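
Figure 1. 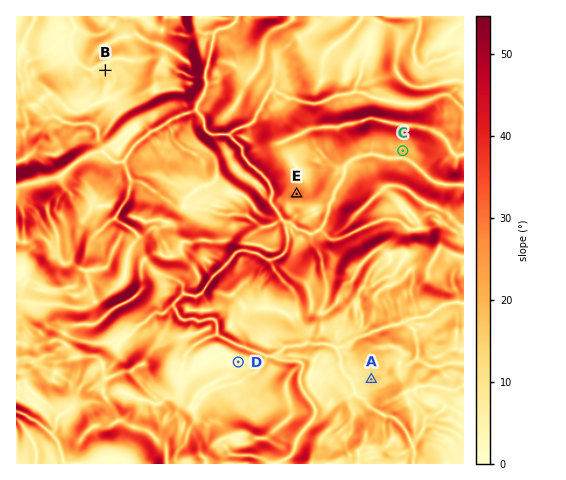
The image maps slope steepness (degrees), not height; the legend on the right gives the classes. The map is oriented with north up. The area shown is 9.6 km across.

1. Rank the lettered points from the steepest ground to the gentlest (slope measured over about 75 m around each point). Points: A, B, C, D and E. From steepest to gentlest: E C A B D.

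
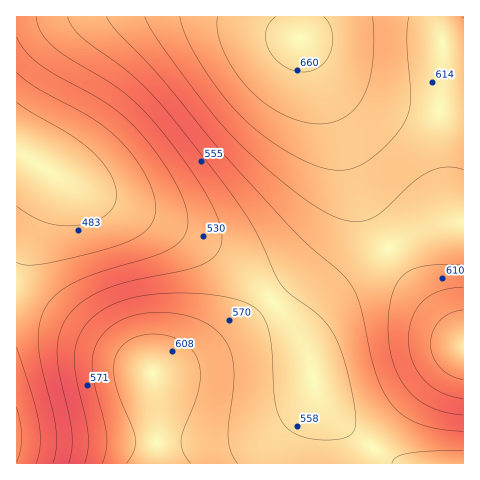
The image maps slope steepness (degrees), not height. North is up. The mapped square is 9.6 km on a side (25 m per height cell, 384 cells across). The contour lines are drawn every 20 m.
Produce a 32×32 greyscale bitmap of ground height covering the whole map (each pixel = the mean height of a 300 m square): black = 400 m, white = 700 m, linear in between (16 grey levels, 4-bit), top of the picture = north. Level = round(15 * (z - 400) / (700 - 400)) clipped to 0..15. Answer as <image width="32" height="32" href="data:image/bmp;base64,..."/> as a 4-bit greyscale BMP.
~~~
<image width="32" height="32" href="data:image/bmp;base64,Qk12AgAAAAAAAHYAAAAoAAAAIAAAACAAAAABAAQAAAAAAAACAAATCwAAEwsAABAAAAAAAAAAAAAAABEREQAiIiIAMzMzAERERABVVVUAZmZmAHd3dwCIiIgAmZmZAKqqqgC7u7sAzMzMAN3d3QDu7u4A////AEVniJqqqqqZmYiIiIiIiIhFZ3iaqqqqmZiIiIiIiIiIRWd4mqqqqpmYiIiIiImZmUVniJqqqqqZmIiIiIiZmqpFZ4maq7qqmZiIiIiImaq7VWeJqru6qpmYiIiIiZqrvFZniaq7u6qZmIiIiImqu8xWd4mqu7qqmZiIiIiJqrzNVneJmqqqqpmYiIiImau8zVZ3iJmqqqmZiIiIiJmrvM1WZ3iJmZmZmIiIiIiZq7zMVmd3iIiYiIiIiIiJmaq7zFVmZ3eIiIiIiIiImZmqq7tVVmZnd3d3eIiIiZmaqqqqVVVVZmZnd3eIiJmZmqqqqlVVVVVWZmd3iImZmaqqqplERERFVVZnd4iJmaqqqqmZRERERFVWZ3iImZqqqqqpmURERERFVmd4iZqqqqqqqZlEM0RERVZniJmqqru6qqqpMzNERFVmd4maqru7u6qqqjMzRERVZ3iJqqu7u7u7qqozNERFVmeImqq7u7u7u7qqNEREVWZ4iaq7vMzMy7u7u0REVVZneJmru8zMzMy7u7tEVVVmd4maq7zMzMzMu7u7RVVmZ3iZqrvMzd3czLu7u1VmZ3eImqu8zN3d3czLu7tWZ3eIiaq7zM3d3d3My7u7ZneIiZmqu8zd3d3dzMu7q2d4iJmaq7zM3d3d3czLu6tneImZqqu8zN3d3d3My7u7"/>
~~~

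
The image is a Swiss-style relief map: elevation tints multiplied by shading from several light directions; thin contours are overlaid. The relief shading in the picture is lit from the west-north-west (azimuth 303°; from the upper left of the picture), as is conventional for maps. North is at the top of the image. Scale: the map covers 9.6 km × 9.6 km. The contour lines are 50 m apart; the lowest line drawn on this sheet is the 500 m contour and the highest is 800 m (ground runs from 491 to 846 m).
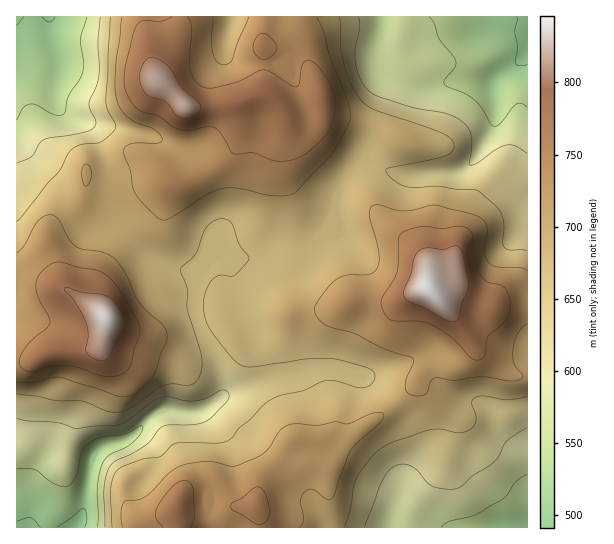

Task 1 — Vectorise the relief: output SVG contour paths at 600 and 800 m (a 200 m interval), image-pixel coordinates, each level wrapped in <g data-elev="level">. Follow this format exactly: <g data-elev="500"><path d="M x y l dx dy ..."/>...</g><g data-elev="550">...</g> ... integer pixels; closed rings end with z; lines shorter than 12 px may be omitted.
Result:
<g data-elev="600"><path d="M365 527l16-44 6-10 6-6 8-3 8 1 8 5 10 12 5 4 13 3 12 0 5-3 12-11 19-12 5-6 9-16 20-13"/><path d="M17 418l10 3 31 2 17 5 40-3 11-3 25-20 10-4 8-1 16 4 9 0 12-3 15-8 4 0 3 3 1 4-2 4-20 20-12 3-25 1-7 1-5 4-12 15-35 19-4 9-3 14 1 40"/><path d="M527 154l-12-8-9-1-11 5-18 13-7 2 1-30-3-8-7-6-14-7-38-8-30-9-9-5-9-12-5-17-1-14 5-22-1-10"/><path d="M100 17l-2 25 1 33-2 10-8 18 1 6 6 12-1 5-4 4-6 2-40 7-6 4-8 14-14 6"/></g><g data-elev="800"><path d="M99 361l6 0 4-3 14-28 1-8-2-9-7-11-8-6-26-4-15-5-2 3 11 13 12 22 1 10-2 16 5 6z"/><path d="M448 321l6 1 4-2 4-17 6-14 0-10-6-26-3-6-2-1-14 3-20-1-5 4-3 5-4 17-7 16 0 7 5 5 14 5z"/><path d="M181 118l8 0 8-4 4-5-1-6-18-15-10-18-6-6-11-6-8 1-4 4-3 10 0 8 2 8 8 8 16 5 9 12z"/></g>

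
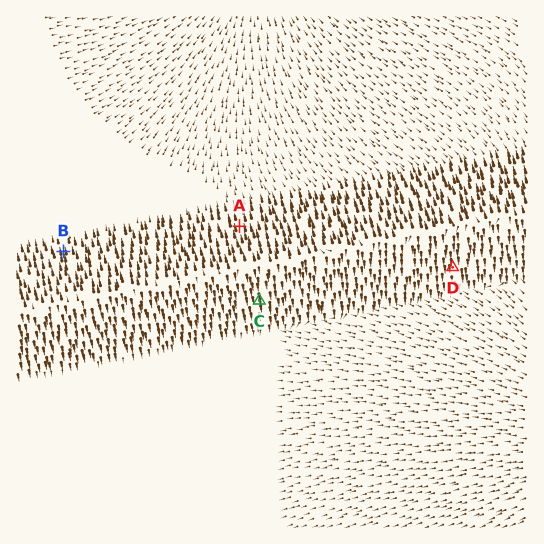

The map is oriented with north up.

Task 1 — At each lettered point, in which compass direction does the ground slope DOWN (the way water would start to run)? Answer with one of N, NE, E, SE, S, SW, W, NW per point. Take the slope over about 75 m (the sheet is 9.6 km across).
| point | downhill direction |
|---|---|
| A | N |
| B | N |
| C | S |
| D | S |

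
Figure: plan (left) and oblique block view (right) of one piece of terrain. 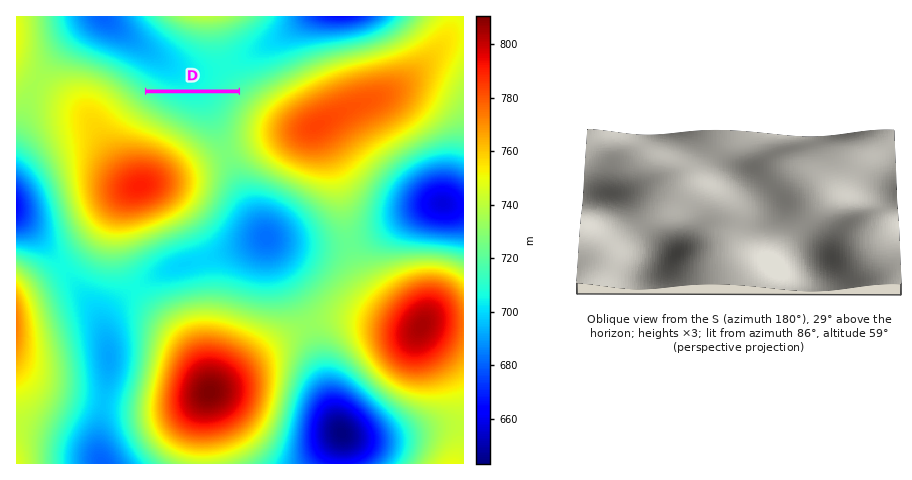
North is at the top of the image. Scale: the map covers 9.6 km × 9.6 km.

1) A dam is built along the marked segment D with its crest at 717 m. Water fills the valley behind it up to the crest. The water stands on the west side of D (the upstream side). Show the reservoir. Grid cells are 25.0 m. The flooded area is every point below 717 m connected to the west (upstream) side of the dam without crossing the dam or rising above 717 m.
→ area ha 65.3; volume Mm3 2.88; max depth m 10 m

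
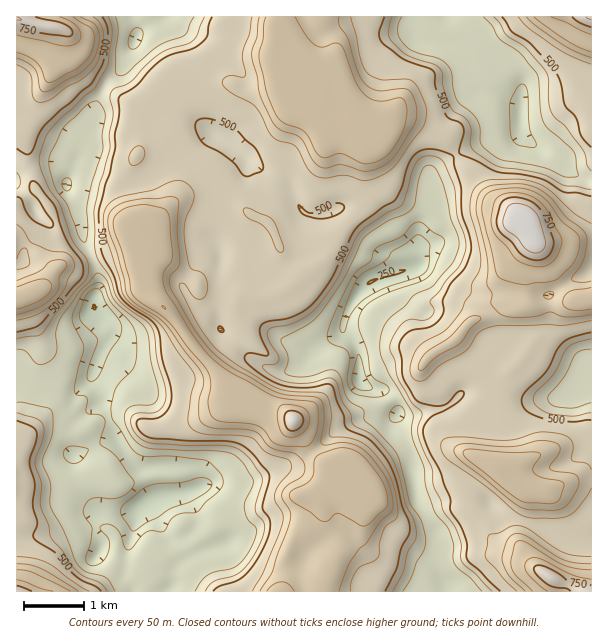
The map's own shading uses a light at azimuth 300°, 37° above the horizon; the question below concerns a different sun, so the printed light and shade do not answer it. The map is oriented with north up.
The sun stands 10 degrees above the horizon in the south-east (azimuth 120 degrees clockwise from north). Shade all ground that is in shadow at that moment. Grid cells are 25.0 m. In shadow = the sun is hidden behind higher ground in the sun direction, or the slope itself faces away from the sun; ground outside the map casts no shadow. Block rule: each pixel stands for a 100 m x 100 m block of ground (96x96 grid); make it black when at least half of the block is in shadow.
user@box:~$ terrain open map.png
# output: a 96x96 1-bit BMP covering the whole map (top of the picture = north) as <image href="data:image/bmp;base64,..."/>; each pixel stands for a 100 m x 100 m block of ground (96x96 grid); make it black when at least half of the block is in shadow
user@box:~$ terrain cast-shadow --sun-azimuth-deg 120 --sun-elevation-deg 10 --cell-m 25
<image width="96" height="96" href="data:image/bmp;base64,Qk2+BAAAAAAAAD4AAAAoAAAAYAAAAGAAAAABAAEAAAAAAIAEAAATCwAAEwsAAAIAAAAAAAAA////AAAAAAAAAAADweAAAAAAAAYAAAAH//AAAAAAAA8AAAAP//AAAAAMYAQAAAAf//AAAAAA5gHADgAf//AAAAAB/g+ADwAD//AAAADz/h8ABxAD//gAAAH38AAABzgH//gAAAH38AAAADgP//gAAAP/8AAAADwD//wAAAf/8AAAAD4A//wAAAf/8AAAAB/A//4AAAfDgAAAAB/g//4AAAeAAAAAAA/x//wAAAeAAAAAAAf///gAAA+AAAAAAAf///wAAB+AAAAAAAA///wAAD4AAAAAAAAf//8AAD4AAAAAAAAH///AAD4AAAAAAAAD///AAD4AAAAAAAAA///AAH4AAAAAAAAAf//AAHwAAAAAAAAAfwfgAHwAAAAAAAAAeAA8AHjj+AAAAAAAAAA/APv//gAAADAAAMAeAP///wAAAHgAAMAIAf///gAAAPgAABgAA/gAAAAAAPkEADwAB/gAAD4AAf/PAHwAB/gAAP8AB//fAHwAB/AAAP8AB///AP8AB8AgAHwAD///gH/AH+AAAAAAD9//gD/gf8AAAAAAAD//gD/wf8AAAAAAAD//gH/wb4AAAAAAAH//AH/wf8AAAAAAAH+eAAfAf+AAAAAAAP+cAAAA//AAAAAAAf+cAAAA//AAAAAAA/+4AAAA//wAAAAAA//wAAAB//8AAAAAA//wAAAD//+AAAAAA//gAAAD///AAAAAB//AAAAH///gAAAAB/+AAAAH///wAAAAD/wAAAAD///wAAAAD+AAAAAD///gAAAAD+AAAAAB//8AAGAAD/AAAAAB//8AAPCAD/AAAAAA//+AAH/gD/AAAAAAf//OAA/4D+AAAAAAf///AAP4D+AAAAAAH///AAD8H+AAAAAAB///AABuH+AAAAAAA///AAAGP8AAAAAAA///AAAAP8AAAAAAAf//MAAAf4AAAAAAAP//IAAAf4AAAAAAAH//AAAAf4AAAAAAAD//gAAA/4AAAAAAAD//gAAA/4AAAAAAAD//wAAY/+AAAAAAAD//wAAZ//gAAAAAAD//4AAB//+AAAAAAD//8ACD//+AAAAAAD//+AjD//+AAAAAAD//+BnH/wAAAAAAAD///BHH/wAAAAAAAH///gAH/4AAAAAAAH///AAD/4AAAAAAAD//4AYAf4AAAADAAD+AAA4AP4AAAAHAAAwAAA4AP4AAAAPAAAAAAAQAP4AAAAOAAAAAAAQAP4AAAAAAAAAAAAwAH8AAAAAAAAAABAwAH8AAAGAAAAAADAAAH8AAAOAAAAAADoAAH8AAAeAAAAAAH4AAD8AAAeAAAAAAD8AAB8AAAcAABwAAD8AwB/AAA8AADwAAD8B4A/gAA8AADwAAD8B4A/wAB8AAAAAAD8D4Af4AD8AAAAAAB4DwAP8AD4AAAAAAAwAAAP+AD4AAAAAAAAAAAH/wH4AAAAAAAAAAAH/+H4AAAAAAAAAAAH//H8AAAAAAAAAAAD//P8AAAAAAAAAAAB//P8AAAAAAwAAAAAD/n8AAAAABwAAOAAD/n8AAAAADgAA="/>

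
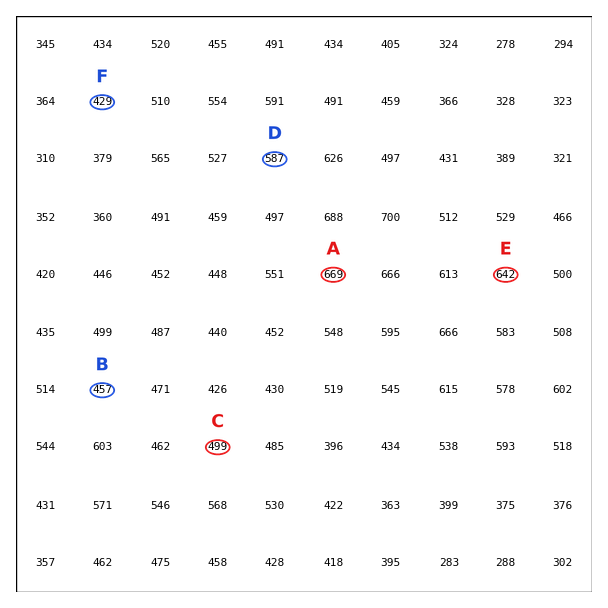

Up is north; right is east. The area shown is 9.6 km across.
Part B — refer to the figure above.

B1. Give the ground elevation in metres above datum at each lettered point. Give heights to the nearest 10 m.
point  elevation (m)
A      670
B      460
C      500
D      590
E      640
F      430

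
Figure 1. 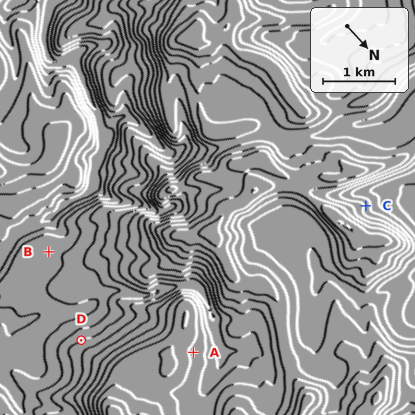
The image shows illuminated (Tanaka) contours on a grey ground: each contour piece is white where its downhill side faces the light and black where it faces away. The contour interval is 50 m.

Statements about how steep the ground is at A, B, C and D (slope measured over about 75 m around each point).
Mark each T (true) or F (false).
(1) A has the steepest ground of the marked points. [F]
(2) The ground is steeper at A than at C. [F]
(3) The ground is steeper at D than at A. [T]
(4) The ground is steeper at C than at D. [T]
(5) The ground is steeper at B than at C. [F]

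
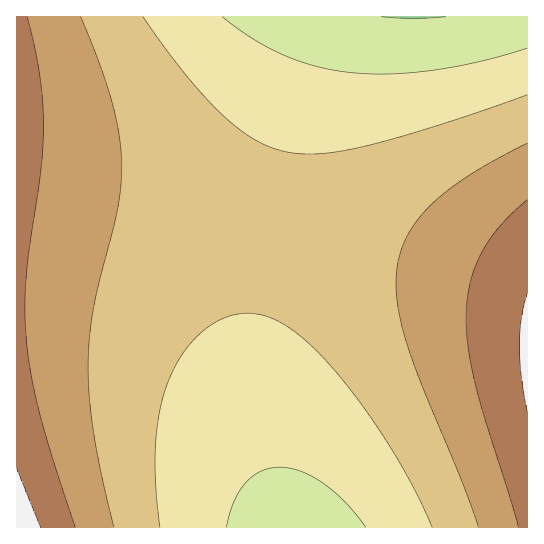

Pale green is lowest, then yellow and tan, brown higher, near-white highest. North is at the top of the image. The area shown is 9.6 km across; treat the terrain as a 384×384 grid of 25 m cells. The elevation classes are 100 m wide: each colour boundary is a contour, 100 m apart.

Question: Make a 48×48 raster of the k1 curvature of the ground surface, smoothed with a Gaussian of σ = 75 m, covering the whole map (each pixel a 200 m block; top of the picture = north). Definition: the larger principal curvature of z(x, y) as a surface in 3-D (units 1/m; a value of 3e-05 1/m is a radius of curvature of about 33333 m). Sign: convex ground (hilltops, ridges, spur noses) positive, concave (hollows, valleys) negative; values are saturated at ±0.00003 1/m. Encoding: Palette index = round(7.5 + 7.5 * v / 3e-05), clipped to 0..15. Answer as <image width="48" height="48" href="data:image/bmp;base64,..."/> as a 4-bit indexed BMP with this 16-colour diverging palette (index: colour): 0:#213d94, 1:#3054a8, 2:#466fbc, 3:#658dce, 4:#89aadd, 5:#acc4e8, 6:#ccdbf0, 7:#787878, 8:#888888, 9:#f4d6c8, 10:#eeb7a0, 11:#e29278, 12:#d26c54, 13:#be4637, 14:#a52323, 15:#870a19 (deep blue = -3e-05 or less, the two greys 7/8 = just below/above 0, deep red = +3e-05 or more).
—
<image width="48" height="48" href="data:image/bmp;base64,Qk32BAAAAAAAAHYAAAAoAAAAMAAAADAAAAABAAQAAAAAAIAEAAATCwAAEwsAABAAAAAAAAAAlD0hAKhUMAC8b0YAzo1lAN2qiQDoxKwA8NvMAHh4eACIiIgAyNb0AKC37gB4kuIAVGzSADdGvgAjI6UAGQqHAJmZmZmIiId3d3ZmZmVVVVVVVVVVVVZmZ5mZmZiIiIh3d3ZmZmZmVVVVVVVmZmZnd5mZmZiIiIh3d3dmZmZmZmZmZmZmZnd3eJmZmYiIiIh3d3d3ZmZmZmZmZmZ3d3eIiJmZmIiIiIh3d3d3d2ZmZmZ3d3d3eIiImYiIiIiIiIh3d3d3d3d3d3d3d3iIiImZmYiIiIiIiIh3d3d3d3d3d3d3iIiImZmaqoiIiIiIiIh3d3d3d3d3d4iIiImZmaqqq4iIiIiIiIh3d3d3d3d4iIiIiZmZqqq7u4iIiIiIiIh3d3d3eIiIiIiZmZqqqru7zIiIiIiIiIh3d4iIiIiIiJmZmqqru7vMzHd3d4iIiIiIiIiIiIiImZmaqqu7vMzM3Xd3d3d3d3iIiIiIiIiZmZqqq7u8zM3d3Xd3d3d3d3iIiIiIiJmZmqqqu7vMzd3d7nd3d3d3d3iIiIiImZmZqqq7u8zM3d3u7nd3d3d3d3iIiIiJmZmqqru7zMzd3e7u/2d3d3d3d4iIiIiZmZqqq7u8zN3d7u7//2Z3d3d3d4iIiJmZmqqru7zMzd3u7u///2Znd3d3eIiIiZmZqqq7u8zN3d7u7////2Zmd3d3eIiImZmaqru7zMzd3u7v/////2Zmd3d3iIiJmZqqq7u8zN3d7u7//////2Zmd3d3iIiZmaqqu7vMzd3e7u///////2Zmd3d4iImZmqqru8zM3d7u7////////2Znd3eIiJmZqqu7vMzN3e7u/////////2Znd3iIiZmaqru7zM3d3u7v/////////2Z3d4iImZmqq7u8zN3d7u7//////////2d3eIiJmaqqu7zMzd3e7u///////////3d3iImZmqqru8zM3d3u7v///////////3eIiJmZqqu7vMzN3d7u7////////////3iIiZmqqru7zMzd3e7u/////////////4iJmZqqq7vMzN3d3u7u/////////////4iZmqqru7zMzd3d7u7v/////////////5mZqqq7u8zM3d3e7u7v/////////////5mqqru7zMzN3d3u7u7/////////////7qqqq7u8zMzd3d7u7u7//////////+7u7qqru7vMzM3d3e7u7u7v///////u7u7t3au7u8zMzd3d3e7u7u7u7u7u7u7u7t3d3Lu7vMzM3d3d3u7u7u7u7u7u7u7t3d3czLu8zMzN3d3d3u7u7u7u7u7u7d3d3czMu7zMzMzd3d3d3e7u7u7u7u3d3d3czMu7uszMzM3d3d3d3d3e7d3d3d3d3MzMy7u6qszMzN3d3d3d3d3d3d3d3d3MzMy7u6qqmczMzd3d3d3d3d3d3d3dzMzMy7u6qqmZiMzM3d3d3d3d3d3d3czMzMu7u6qqmZmIh8zM3d3d3d3d3d3MzMzMu7u6qqqZmIiHd8zM3d3d3d3czMzMzMu7u6qqqZmYiHd2ZszMzN3MzMzMzMzMu7u7qqqZmYiId3ZmVczMzMzMzMzMzLu7u7qqqZmYiId3ZmZVVA=="/>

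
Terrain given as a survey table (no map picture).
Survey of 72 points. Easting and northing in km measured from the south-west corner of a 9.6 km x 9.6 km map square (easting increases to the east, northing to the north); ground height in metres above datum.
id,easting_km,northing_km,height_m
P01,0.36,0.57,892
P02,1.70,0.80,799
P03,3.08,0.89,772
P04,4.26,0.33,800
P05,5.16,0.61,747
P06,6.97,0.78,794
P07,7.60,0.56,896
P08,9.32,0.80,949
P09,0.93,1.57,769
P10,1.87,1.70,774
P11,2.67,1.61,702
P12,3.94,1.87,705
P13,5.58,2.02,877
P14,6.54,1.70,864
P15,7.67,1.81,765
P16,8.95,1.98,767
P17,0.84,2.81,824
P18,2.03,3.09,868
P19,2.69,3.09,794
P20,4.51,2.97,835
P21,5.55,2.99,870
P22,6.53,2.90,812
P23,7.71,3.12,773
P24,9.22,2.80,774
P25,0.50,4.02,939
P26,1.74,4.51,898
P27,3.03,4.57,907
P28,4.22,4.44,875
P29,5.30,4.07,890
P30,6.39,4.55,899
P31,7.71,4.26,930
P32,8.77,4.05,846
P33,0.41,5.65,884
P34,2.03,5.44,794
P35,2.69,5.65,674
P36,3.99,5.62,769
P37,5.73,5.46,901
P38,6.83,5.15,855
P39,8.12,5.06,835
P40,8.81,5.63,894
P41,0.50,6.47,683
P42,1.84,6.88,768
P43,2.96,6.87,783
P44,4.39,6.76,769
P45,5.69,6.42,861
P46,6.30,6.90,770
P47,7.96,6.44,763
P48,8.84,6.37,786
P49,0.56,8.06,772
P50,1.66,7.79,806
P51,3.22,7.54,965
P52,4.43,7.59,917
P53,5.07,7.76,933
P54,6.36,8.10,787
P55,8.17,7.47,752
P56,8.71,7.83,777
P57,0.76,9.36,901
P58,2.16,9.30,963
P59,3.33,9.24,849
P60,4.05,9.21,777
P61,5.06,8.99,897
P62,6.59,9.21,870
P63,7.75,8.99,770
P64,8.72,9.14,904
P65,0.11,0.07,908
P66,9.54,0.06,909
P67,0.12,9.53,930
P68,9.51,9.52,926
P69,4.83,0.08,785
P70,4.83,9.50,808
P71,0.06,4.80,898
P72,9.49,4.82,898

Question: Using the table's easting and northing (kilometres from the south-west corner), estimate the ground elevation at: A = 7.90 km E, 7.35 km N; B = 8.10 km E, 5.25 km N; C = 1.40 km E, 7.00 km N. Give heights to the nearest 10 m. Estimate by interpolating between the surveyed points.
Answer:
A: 760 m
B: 820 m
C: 760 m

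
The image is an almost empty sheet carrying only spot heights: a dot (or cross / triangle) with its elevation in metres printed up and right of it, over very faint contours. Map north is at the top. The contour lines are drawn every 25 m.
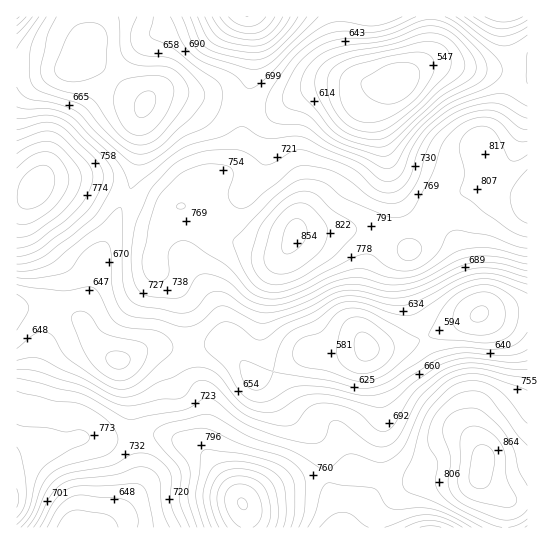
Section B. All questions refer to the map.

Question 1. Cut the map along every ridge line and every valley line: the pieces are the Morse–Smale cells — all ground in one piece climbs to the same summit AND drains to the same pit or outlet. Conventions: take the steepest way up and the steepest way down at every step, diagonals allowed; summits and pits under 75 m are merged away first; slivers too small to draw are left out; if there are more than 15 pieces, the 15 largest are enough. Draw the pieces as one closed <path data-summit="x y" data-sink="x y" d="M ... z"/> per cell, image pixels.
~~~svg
<path data-summit="294 234" data-sink="367 347" d="M486 187l-17 2-24 11-12 11-23 40-19-12-18-8-34-2-44 3-3 9-9 10-10 1-54-16-10-7-24-22-7 0-9 6-8 2-18-6-17-9-10 17-4 13-16 32-5 31-8 21 0 8 9 17 17 17 8 4 9-1 24-12 36 2 27-5 12 0 8 6 18 25 6 4 49-26 43-1 17-5 16 1 25-4 78-32 42-3 1-112-23-4z"/><path data-summit="294 234" data-sink="398 82" d="M447 64l-14 0-10 3-32 17-73 4-13 4-32 17-30 0-2 36-5 16-13 14-22 10-20 21 4 1 24 22 10 7 54 16 10-1 9-10 3-9 44-3 34 2 18 8 19 12 23-40 12-11 10-5 14-6 17-2 19 6 22 3 1-122-54-5z"/><path data-summit="482 463" data-sink="367 347" d="M527 309l-42 3-78 32-25 4-16-1-17 5-43 1-50 26 11 4 12 12 12 19 25 21 8 18 3 23 23-5 15 0 52 9 53 0 7-3 4-5 0 6 10 10 16 11 20 1z"/><path data-summit="242 503" data-sink="367 347" d="M225 344l-12 0-27 5-36-2-31 14 12 37 2 39 28-2 16 4 21 9 9 7 35 48 4 0 16-10 24-9 40-8-2-23-8-18-25-21-12-19-12-12-15-6-19-27z"/><path data-summit="37 186" data-sink="146 103" d="M86 55l-3 0-18 14-49 6 1 122 12-2 12-12 8-3 40 3 34 16 3 0 3-6 10-38 1-38 5-14-14-8z"/><path data-summit="17 499" data-sink="367 347" d="M45 308l-29 1 0 148 66-20 51 0-2-39-11-36-11-6-17-17-11-19-15-7z"/><path data-summit="247 17" data-sink="398 82" d="M430 16l-180 0 3 22-1 36-9 35 6 2 24-2 32-17 13-4 63-3 16-2 14-11 17-18 3-9z"/><path data-summit="247 17" data-sink="146 103" d="M249 16l-166 0 0 7 6 16 0 10-4 5 46 41 14 8 5-6 9-4 20 0 19 4 25 11 19 1 10-35 1-36-2-20z"/><path data-summit="37 186" data-sink="367 347" d="M67 180l-24 1-14 14-13 3 0 109 35 2 19 6 12 6 11-39 3-20 29-63-28-14z"/><path data-summit="294 234" data-sink="146 103" d="M179 93l-20 0-12 8-8 24 0 30-3 15-11 29 18 10 18 6 8-2 14-8 18-20 22-10 13-14 5-16 1-36-19-1-25-11z"/><path data-summit="17 499" data-sink="81 527" d="M133 437l-51 0-64 19-2 2 0 69 89 1 15-14 17-27 2-21z"/><path data-summit="482 463" data-sink="430 527" d="M365 471l-15 0-23 6 5 20 7 14 0 17 166-1 2-24-6-8-20-17 0-3-11 5-53 0z"/><path data-summit="242 503" data-sink="81 527" d="M161 435l-28 3 6 28-2 21-12 20-20 20 141 1 1-13-4-12-36-48-17-11z"/><path data-summit="505 17" data-sink="398 82" d="M527 16l-96 0 0 29-3 9-16 17 21-7 14 0 27 5 53 4z"/><path data-summit="242 503" data-sink="430 527" d="M326 476l-40 8-43 19 4 12 0 12 91 1 1-17z"/>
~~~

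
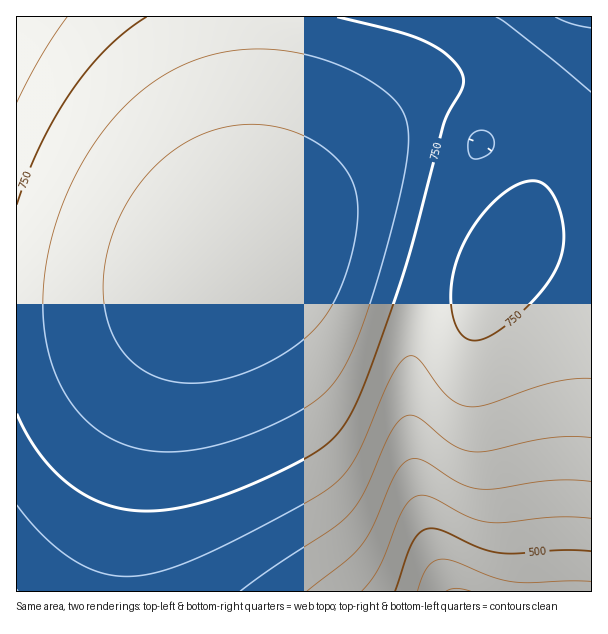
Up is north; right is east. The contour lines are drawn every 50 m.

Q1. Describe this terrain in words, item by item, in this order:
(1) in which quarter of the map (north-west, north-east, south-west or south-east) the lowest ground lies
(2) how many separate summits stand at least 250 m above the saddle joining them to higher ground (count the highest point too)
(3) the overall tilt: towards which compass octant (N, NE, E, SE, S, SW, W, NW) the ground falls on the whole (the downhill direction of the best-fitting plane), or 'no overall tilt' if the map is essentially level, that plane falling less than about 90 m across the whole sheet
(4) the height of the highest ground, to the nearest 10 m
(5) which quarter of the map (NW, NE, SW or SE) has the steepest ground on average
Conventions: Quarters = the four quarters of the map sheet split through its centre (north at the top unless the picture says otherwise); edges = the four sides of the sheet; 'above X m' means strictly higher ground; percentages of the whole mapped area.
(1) The lowest point lies in the south-east quarter of the map.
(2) There is 1 summit with 250 m or more of prominence.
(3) Overall the map slopes down towards the south-east.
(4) The highest ground is at about 890 m.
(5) The south-east quarter is the steepest part of the map.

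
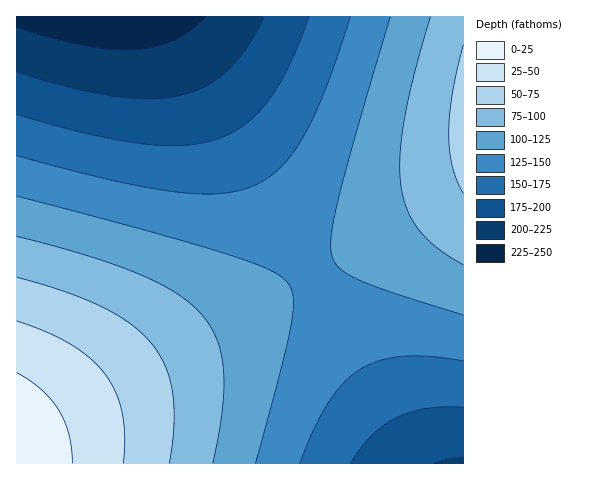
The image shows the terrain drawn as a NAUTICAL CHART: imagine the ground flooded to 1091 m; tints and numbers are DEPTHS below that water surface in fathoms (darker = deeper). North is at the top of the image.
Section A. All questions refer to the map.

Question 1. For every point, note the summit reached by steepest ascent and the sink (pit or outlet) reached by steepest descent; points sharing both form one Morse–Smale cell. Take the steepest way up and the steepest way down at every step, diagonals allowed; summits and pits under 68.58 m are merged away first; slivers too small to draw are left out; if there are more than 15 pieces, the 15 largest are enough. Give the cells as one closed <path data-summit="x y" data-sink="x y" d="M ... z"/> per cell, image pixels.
<path data-summit="17 463" data-sink="111 17" d="M168 16l-152 1 1 421 295-165z"/><path data-summit="463 126" data-sink="111 17" d="M463 16l-294 1 144 257 151-85z"/><path data-summit="17 463" data-sink="463 463" d="M312 274l-293 162-3 3 0 24 401 1z"/><path data-summit="463 126" data-sink="463 463" d="M463 190l-151 84 106 190 46-1z"/>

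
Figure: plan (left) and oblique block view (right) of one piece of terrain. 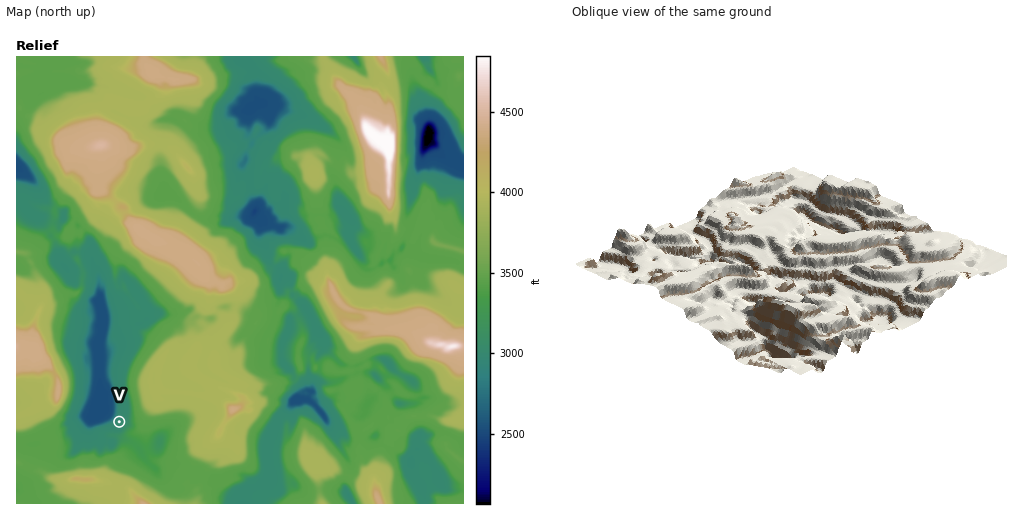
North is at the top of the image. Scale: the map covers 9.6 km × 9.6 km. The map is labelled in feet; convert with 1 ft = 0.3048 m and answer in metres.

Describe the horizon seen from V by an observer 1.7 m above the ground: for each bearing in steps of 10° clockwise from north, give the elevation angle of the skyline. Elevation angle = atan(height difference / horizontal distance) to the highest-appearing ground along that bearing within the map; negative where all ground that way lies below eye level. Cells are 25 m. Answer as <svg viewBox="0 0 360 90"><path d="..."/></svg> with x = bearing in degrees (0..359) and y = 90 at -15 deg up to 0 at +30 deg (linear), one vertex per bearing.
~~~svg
<svg viewBox="0 0 360 90"><path d="M0 51l10-4 10-8 10-11 10-6 10-4 10-2 10 4 10 1 10 0 10 2 10 2 10 0 10 0 10 1 10 4 10 6 10-1 10-2 10-1 10 0 10 0 10 4 10 7 10 6 10-1 10 0 10-5 10-6 10-9 10 1 10 7 10 10 10 3 10 6 10-4"/></svg>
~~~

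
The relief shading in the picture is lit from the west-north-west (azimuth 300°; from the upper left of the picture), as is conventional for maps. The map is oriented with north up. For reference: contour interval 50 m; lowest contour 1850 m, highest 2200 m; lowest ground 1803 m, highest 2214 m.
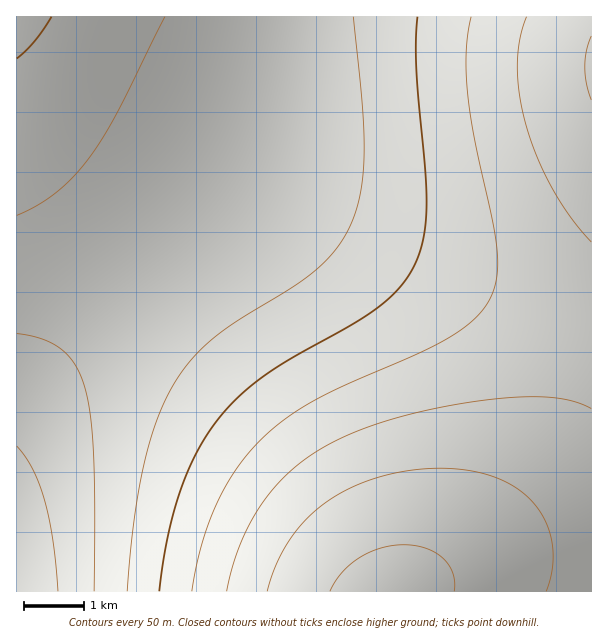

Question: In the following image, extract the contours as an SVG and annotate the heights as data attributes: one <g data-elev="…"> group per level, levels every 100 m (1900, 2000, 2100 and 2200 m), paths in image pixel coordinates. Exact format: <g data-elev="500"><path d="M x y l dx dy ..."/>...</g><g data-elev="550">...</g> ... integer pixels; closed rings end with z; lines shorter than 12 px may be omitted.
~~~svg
<g data-elev="1900"><path d="M17 334l25 5 20 11 13 15 9 21 6 28 4 39 0 138"/></g><g data-elev="2000"><path d="M17 58l18-17 16-24"/><path d="M417 17l-1 25 0 29 9 99 2 34-3 32-8 27-14 22-21 20-26 18-62 34-27 18-27 21-21 24-22 33-16 39-13 47-8 52"/></g><g data-elev="2100"><path d="M591 409l-19-8-23-4-28 0-36 3-44 7-40 10-36 11-30 13-21 12-19 14-16 15-15 18-12 19-11 23-8 24-6 25"/><path d="M527 17l-7 24-3 25 2 29 7 31 11 32 16 31 18 29 20 24"/></g><g data-elev="2200"><path d="M454 591l1-9-2-9-4-8-6-7-17-10-22-3-23 3-22 10-18 15-11 18"/></g>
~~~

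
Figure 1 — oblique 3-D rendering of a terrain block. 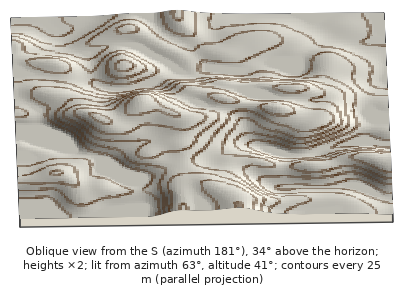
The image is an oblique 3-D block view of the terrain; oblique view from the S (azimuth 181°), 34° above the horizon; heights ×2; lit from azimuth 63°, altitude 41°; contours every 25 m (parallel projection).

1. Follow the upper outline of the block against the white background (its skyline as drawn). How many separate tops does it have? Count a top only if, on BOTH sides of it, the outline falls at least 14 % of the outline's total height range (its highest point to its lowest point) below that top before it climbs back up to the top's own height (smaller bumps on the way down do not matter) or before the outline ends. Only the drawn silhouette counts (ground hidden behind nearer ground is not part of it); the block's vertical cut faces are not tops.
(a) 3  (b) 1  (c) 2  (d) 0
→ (d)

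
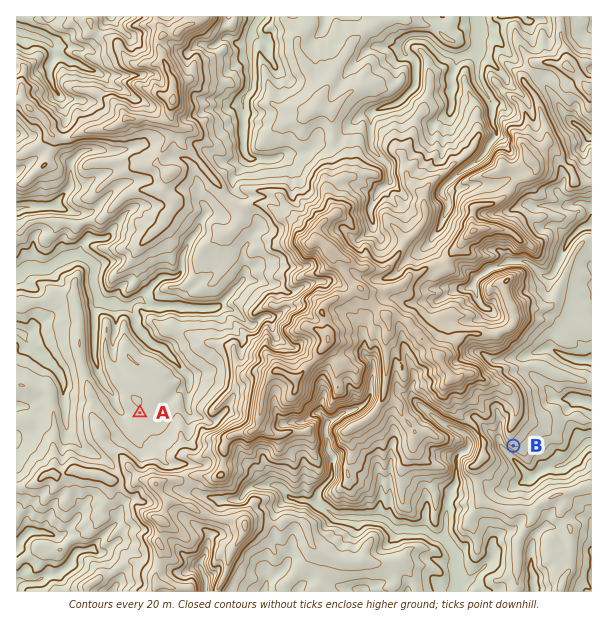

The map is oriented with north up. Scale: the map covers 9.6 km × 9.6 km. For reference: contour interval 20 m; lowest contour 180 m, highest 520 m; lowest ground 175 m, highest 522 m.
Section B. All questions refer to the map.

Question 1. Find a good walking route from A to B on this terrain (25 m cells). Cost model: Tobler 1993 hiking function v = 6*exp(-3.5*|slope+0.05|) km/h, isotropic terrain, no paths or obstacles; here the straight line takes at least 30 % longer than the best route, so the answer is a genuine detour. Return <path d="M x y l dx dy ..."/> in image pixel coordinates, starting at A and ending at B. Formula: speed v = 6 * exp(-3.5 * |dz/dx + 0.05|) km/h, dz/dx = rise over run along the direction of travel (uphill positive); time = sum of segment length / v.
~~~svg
<path d="M140 413l3 3 16 33 5 4 3 6 12 12 3 2 9 9 6 3 4 4 12 6 3 0 6 3 14 0 9-4 4-5 3-1 24 0 26 13 3 0 33 17 39 0 18 9 31 0 9 4 3 0 3-1 18-18 3-2 20-19 3-6 9-5 9-9 3-1 1-3 0-6-4-9 1-3 2-2 4 0 3-1"/>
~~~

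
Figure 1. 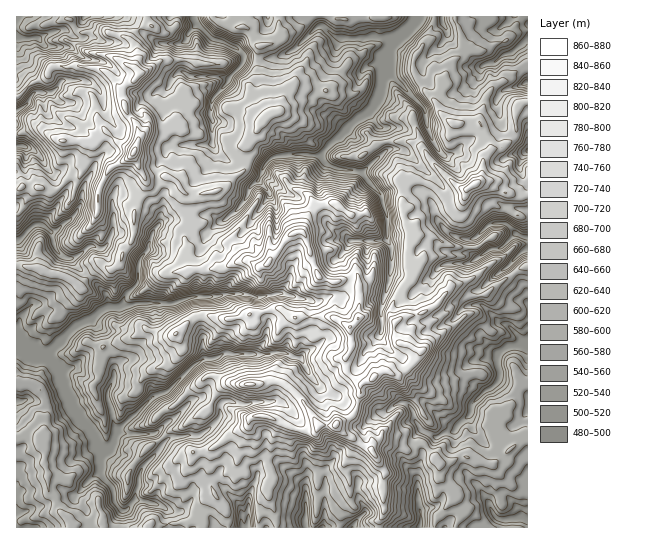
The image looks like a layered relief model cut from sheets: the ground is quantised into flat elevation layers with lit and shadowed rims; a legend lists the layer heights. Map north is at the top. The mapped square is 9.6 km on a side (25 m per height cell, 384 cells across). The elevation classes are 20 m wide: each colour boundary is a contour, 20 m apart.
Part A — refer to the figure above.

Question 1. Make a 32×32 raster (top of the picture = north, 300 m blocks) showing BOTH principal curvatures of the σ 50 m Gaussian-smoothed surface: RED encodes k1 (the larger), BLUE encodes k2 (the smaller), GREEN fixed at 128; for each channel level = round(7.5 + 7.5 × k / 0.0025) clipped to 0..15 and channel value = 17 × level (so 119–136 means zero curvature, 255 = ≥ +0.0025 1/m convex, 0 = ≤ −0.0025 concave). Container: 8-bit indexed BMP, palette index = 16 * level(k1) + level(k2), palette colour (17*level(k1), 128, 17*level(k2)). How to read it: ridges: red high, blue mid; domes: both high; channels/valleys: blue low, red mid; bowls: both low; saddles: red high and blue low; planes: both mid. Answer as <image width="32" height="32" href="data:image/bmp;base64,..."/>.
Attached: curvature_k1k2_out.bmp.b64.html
<image width="32" height="32" href="data:image/bmp;base64,Qk02CAAAAAAAADYEAAAoAAAAIAAAACAAAAABAAgAAAAAAAAEAAATCwAAEwsAAAABAAAAAAAAAIAAABGAAAAigAAAM4AAAESAAABVgAAAZoAAAHeAAACIgAAAmYAAAKqAAAC7gAAAzIAAAN2AAADugAAA/4AAAACAEQARgBEAIoARADOAEQBEgBEAVYARAGaAEQB3gBEAiIARAJmAEQCqgBEAu4ARAMyAEQDdgBEA7oARAP+AEQAAgCIAEYAiACKAIgAzgCIARIAiAFWAIgBmgCIAd4AiAIiAIgCZgCIAqoAiALuAIgDMgCIA3YAiAO6AIgD/gCIAAIAzABGAMwAigDMAM4AzAESAMwBVgDMAZoAzAHeAMwCIgDMAmYAzAKqAMwC7gDMAzIAzAN2AMwDugDMA/4AzAACARAARgEQAIoBEADOARABEgEQAVYBEAGaARAB3gEQAiIBEAJmARACqgEQAu4BEAMyARADdgEQA7oBEAP+ARAAAgFUAEYBVACKAVQAzgFUARIBVAFWAVQBmgFUAd4BVAIiAVQCZgFUAqoBVALuAVQDMgFUA3YBVAO6AVQD/gFUAAIBmABGAZgAigGYAM4BmAESAZgBVgGYAZoBmAHeAZgCIgGYAmYBmAKqAZgC7gGYAzIBmAN2AZgDugGYA/4BmAACAdwARgHcAIoB3ADOAdwBEgHcAVYB3AGaAdwB3gHcAiIB3AJmAdwCqgHcAu4B3AMyAdwDdgHcA7oB3AP+AdwAAgIgAEYCIACKAiAAzgIgARICIAFWAiABmgIgAd4CIAIiAiACZgIgAqoCIALuAiADMgIgA3YCIAO6AiAD/gIgAAICZABGAmQAigJkAM4CZAESAmQBVgJkAZoCZAHeAmQCIgJkAmYCZAKqAmQC7gJkAzICZAN2AmQDugJkA/4CZAACAqgARgKoAIoCqADOAqgBEgKoAVYCqAGaAqgB3gKoAiICqAJmAqgCqgKoAu4CqAMyAqgDdgKoA7oCqAP+AqgAAgLsAEYC7ACKAuwAzgLsARIC7AFWAuwBmgLsAd4C7AIiAuwCZgLsAqoC7ALuAuwDMgLsA3YC7AO6AuwD/gLsAAIDMABGAzAAigMwAM4DMAESAzABVgMwAZoDMAHeAzACIgMwAmYDMAKqAzAC7gMwAzIDMAN2AzADugMwA/4DMAACA3QARgN0AIoDdADOA3QBEgN0AVYDdAGaA3QB3gN0AiIDdAJmA3QCqgN0Au4DdAMyA3QDdgN0A7oDdAP+A3QAAgO4AEYDuACKA7gAzgO4ARIDuAFWA7gBmgO4Ad4DuAIiA7gCZgO4AqoDuALuA7gDMgO4A3YDuAO6A7gD/gO4AAID/ABGA/wAigP8AM4D/AESA/wBVgP8AZoD/AHeA/wCIgP8AmYD/AKqA/wC7gP8AzID/AN2A/wDugP8A/4D/ALallrilyKO16rW2p4XWgMa3lOOCtpDkpLWRx5aWtZKUlpW2habWsKCQk5WWp7SRx5eWwpWno7a3hpG0l6eBx5aGl6alo7PDsdanl4amlaPIl5azhbeTt7WVk7aohZaWl4anlre1ksjBxpeXhoaXlqWVlZSEt3S114OEt4WFl5eHlqaHhZWEhdagtre3l4aWlYWllKOkhfeDpqTItbiWl4aWqJeXhaWTs9GyoZHHppaVhqTWgtXV15alxKKEloaXp4eXpoWD1qHD9qDntoGV57Tnxdfl55OU5ZPCtYOUqIeGhaamdJbT1ZCz96G3s7KwwpOUxpSE1WOwsMSWuIC5p5el14SEx6G36JCA9qS1tde1ldeFhHXnpJLVppeWpYCVtrenhKWltoOnxuaQ+NbHyMe3p5GGtqX45taFhoa22IHHhYWVpZW2hIWWtuaQgKGQkMKQtafHg6eVpceEhoSUtKaGloO12Ma3lpanyKHHpLbDw7aUhLW1g7S317V0hpWThJSmt4CTk8XIxbjYk7amuKPGloaF5rWg1pWEtcV1taOlk6WnxZOQgbOTksb459bp5dfYxdaE57DWtsa1o9SiprimhYaX2LHD8aHBkICAkJCgkJCSg4TXgsOFhdeVo9eGhYaXxteztdWw2MfpxcejxuelpMfm1bbHkMeUpdjmsOSV1telkMfW94DYp5emt8bW6KaD5mOE1eeAx7egsZD20ORz55DWkJDX1ZCml4WWlpW11XTmpJHA5JDXlrXW9ODg4bDCoMf2s4L3gKeYhpTHlOWy6MaUgcTjkMinoqCh4PGA1nPkkNXWk8elg5aWlJDk5KGmtYTm5/egxqaTuLeywebFprP0oOSkp4aVl6eotsDi05Pm58a1sMS3hZalpYS1xbe4tcWQ9nOVxqanhqfHoLDU1qSmprOQ16empNX417eWtaSUlqTVxNWElpeHh4b4kPi1x4CQoMO3l5P2k5WlprOggbaFp4OU+XSGhZWDl7ezkICwwff40qKD95CUlrfEgdXH2LampoTmtYaWt7KXl7elp7aUgrTFxLXRxJeGppXU17eUtpallNTFhpimoJWHuKenp5WUkbLG56DXuKeXhLWg1MWEloTnlISXh9ewyJeHp4aVlbeVgpXkoNaGhrWl2fSwoMWzc9azdIPI18CRuIeXl5a4p+aTxJDnl4aEx7KQlsbm1eXlo+jWlJDA0bDEl4anl4a2kqSE15aYl4Sjt9aVtaTC4ePXtqPo5dbX9KCkgpO3hbfHhITHpYantrSAlJKAwsOTocO2gbGA5ICQ1afIosOkgYKzhILopKWHlteix8fE9aLTk6TXtNWg6MiohLaWw7LIxtbWk5Oxx4emlLY="/>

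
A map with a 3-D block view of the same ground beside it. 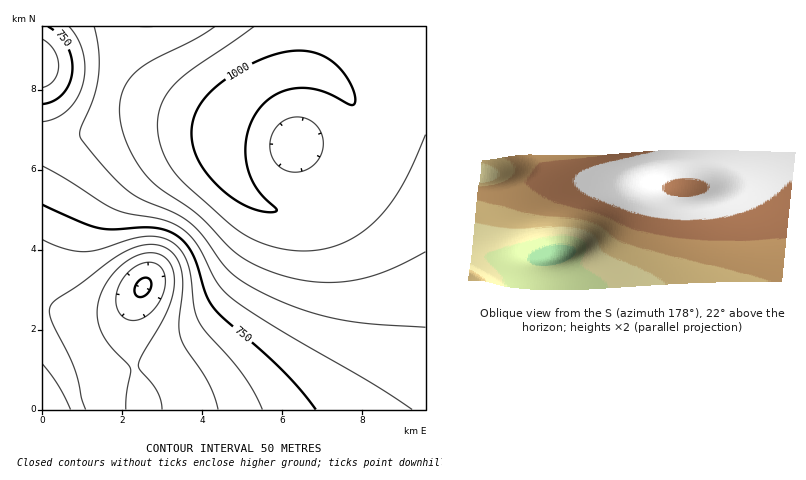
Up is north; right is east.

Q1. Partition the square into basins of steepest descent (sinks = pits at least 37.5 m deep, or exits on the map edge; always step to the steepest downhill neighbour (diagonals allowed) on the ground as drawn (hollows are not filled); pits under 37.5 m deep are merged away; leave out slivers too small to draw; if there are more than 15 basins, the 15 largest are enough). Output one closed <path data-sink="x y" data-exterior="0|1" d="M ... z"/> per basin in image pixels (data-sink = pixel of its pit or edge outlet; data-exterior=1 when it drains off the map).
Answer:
<path data-sink="144 286" data-exterior="0" d="M426 26l-322 0 1 6 17 30 20 21 34 21 46 21 5-11 9-14 16-14 12-8 26-8 16 0 14 4 14 8 18 20 9 24 0 26-9 26-18 20-18 11-24 4-14-2-16-6-12-8-13-13-9-12-6-16-2-26-50-8-38-1-26 5-30 12-34 2 0 270 384 0z"/><path data-sink="296 144" data-exterior="0" d="M306 70l-26 2-14 5-14 9-22 22-7 14-3 14 0 10 4 16 13 22 19 18 26 10 14 1 16-3 22-12 18-20 9-26 0-26-4-14-9-16-20-18z"/><path data-sink="42 64" data-exterior="1" d="M104 26l-62 0 0 114 34-2 30-12 26-5 28 0 58 9 4-2-2-6-44-18-40-26-18-22z"/>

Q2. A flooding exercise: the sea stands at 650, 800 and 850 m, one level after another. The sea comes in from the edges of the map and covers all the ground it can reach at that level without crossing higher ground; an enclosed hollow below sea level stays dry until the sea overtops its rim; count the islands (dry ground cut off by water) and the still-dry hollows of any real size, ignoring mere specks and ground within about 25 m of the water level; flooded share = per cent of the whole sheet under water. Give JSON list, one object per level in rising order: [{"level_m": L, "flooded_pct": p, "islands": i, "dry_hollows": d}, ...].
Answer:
[{"level_m": 650, "flooded_pct": 13, "islands": 0, "dry_hollows": 0}, {"level_m": 800, "flooded_pct": 34, "islands": 0, "dry_hollows": 0}, {"level_m": 850, "flooded_pct": 45, "islands": 0, "dry_hollows": 0}]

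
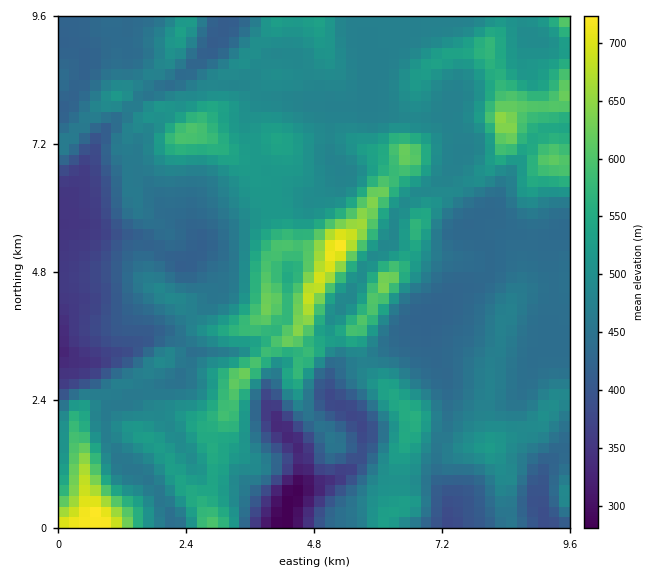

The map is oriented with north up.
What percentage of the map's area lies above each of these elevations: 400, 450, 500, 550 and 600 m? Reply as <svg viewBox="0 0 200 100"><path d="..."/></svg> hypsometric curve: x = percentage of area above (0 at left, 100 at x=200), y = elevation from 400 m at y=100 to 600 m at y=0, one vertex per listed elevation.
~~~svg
<svg viewBox="0 0 200 100"><path d="M181 100l-47-25-67-25-39-25-17-25"/></svg>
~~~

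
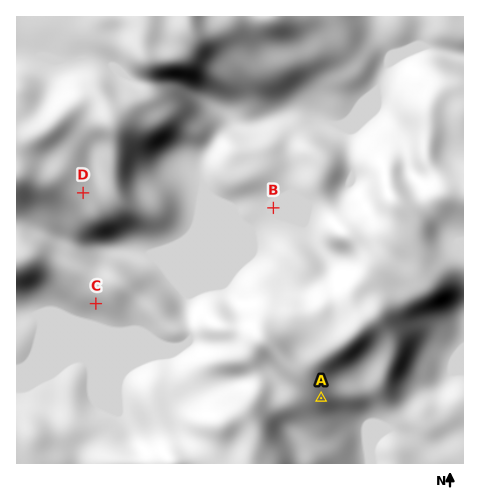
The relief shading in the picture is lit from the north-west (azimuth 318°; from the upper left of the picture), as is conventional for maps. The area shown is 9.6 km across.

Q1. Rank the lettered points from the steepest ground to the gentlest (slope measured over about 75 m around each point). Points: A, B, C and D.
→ A C D B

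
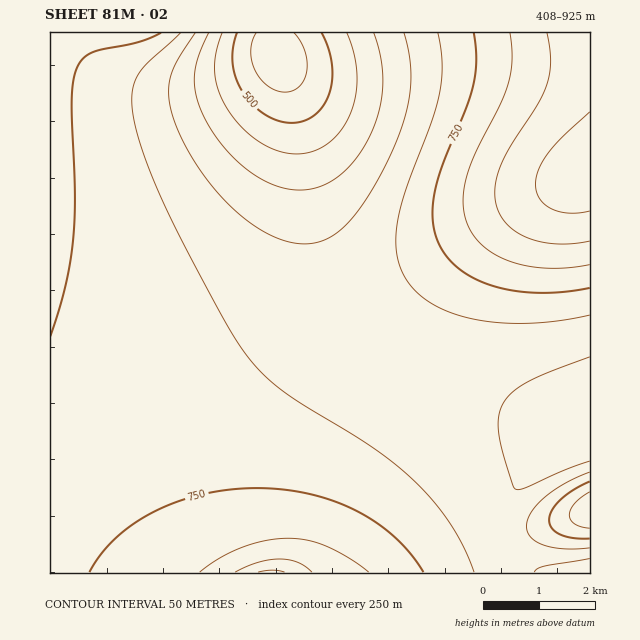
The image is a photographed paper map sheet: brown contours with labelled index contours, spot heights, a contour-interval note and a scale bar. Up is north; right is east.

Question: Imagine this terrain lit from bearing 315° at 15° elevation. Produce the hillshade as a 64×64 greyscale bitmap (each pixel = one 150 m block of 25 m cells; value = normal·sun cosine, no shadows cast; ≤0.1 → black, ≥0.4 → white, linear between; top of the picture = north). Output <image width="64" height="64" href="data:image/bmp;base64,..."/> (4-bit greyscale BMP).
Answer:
<image width="64" height="64" href="data:image/bmp;base64,Qk12CAAAAAAAAHYAAAAoAAAAQAAAAEAAAAABAAQAAAAAAAAIAAATCwAAEwsAABAAAAAAAAAAAAAAABEREQAiIiIAMzMzAERERABVVVUAZmZmAHd3dwCIiIgAmZmZAKqqqgC7u7sAzMzMAN3d3QDu7u4A////AIiJmZmZmaqqq7zf///+upiImYiIiHd3d3d3d2ZVQyIhiIiZmZmZqqqqu83///7LqZmZmIiIh3d3d3d3dmVDIQCIiJmZmZmaqqqqu83u7cuqmZmYiIiId3d3d3d3ZUIQAIiIiZmZmZmqqqqru8zMu6qZmZmIiIiHd3d3eIh2VCEAiIiJmZmZmZqqqqqqu7u6qpmZmYiIiIh3d3eJmZiGUxCIiIiZmZmZmaqqqqqqqqqqmZmZiIiIiHd3d4mru7qGQ4iIiImZmZmZmqqqqqqqqqmZmZmIiIiIh3d3ibze7cuYiIiIiJmZmZmZmqqqqqqqmZmZmYiIiIiId3eJve///+yIiIiIiZmZmZmZmZqqmZmZmZmZiIiIiIiHd3is7////4iIiIiImZmZmZmZmZmZmZmZmZmIiIiIiId3d4rf////iIiIiIiJmZmZmZmZmZmZmZmZmYiIiIiIiHd3eK3///+IiIiIiIiZmZmZmZmZmZmZmZmYiIiIiIiId3d3is7//4iIiIiIiIiZmZmZmZmZmZmZmYiIiIiIiIiHd3d4m9//iIiIiIiIiIiZmZmZmZmZmZmYiIiIiIiIiId3d3d4m96IiIiIiIiIiIiZmZmZmZmZmYiIiIiIiIiIh3d3d3d4moiIiIiIiIiIiIiJmZmZmZmIiIiIiIiIiIh3d3d3d3d4iIiIiIiIiIiIiIiIiIiIiIiIiIiIiIiIiHd3d3d3d3eIiIiIiIiIiIiIiIiIiIiIiIiIiIiIiIiHd3d3d3d3d3iIiIiIiIiIiIiIiIiIiIiIiIiIiIiIiHd3d3d3d3d3d4iIiIiIiIiIiIiIiIiIiIiIiIiIiIiId3d3d3d3d3d3eIiIiIiIiIiIiIiIiIiIiIiIiIiIiId3d3d3d3d3d3d3eIiIiIiIiIiIiIiIiIiIiIiIiIiId3d3d3d3d3d3d3d3iIiIiIiIiIiIiIiIiIiIiIiIiId3d3d3d3d3d3d3d3d4iIiIiIiIiIiIiIiIiIiIiIiId3d3d3d3dmZmZnd3d3d4iIiIiIiIiIiIiIiIiIiIiIh3d3d3d3ZmZmZmd3d3d3d4iIiIiIiIiIiIiIiIiIiIh3d3d3d2ZmZmZmZ3d3d3d3eIiIiIiIiIiIiIiIiIiIiHd3d3d2ZmZmZmZnd3d3d3d3iIiIiIiIiIiIiIiIiIiId3d3d2ZmZmVVVVd3d3d3d3d4iIiIiIiIiIiIiIiIiIh3d3d2ZmZlVVVVV3d3d3d3d3eIiIiIiIiIiIiIiIiIiHd3d3ZmZlVVVVVXd3d3d3d3d3iIiIiIiIiIiIiIiIiIh3d3ZmZlVVVUREd3d3d3d3d3eIiIiIiIiIiIiIiIiIiHd3dmZmVVVERER3d3d3d3d3d3iIiIiIiIiIiIiIiIiIh3d3ZmVVVURERHd3d3d3d3d3eIiIiIiIiIiJmZmIiIiId3dmZlVUREQzd3d3d3d3d3d4iIiIiIiImZmZmZmYiIiHd3ZmVVREQzN3d3d3d3d3d3iIiIiIiImZmZmZmZmYiIh3dmZVVERDM3d3d3d3d3d3eIiIiIiImZmZmZmZmZmYiId3ZmVVREMzd3d3d3d3d3d4iIiIiImZmZmZmZmZmZmIiHd2ZlVURDN3d3d3d3d3d3iIiIiImZmZmqqqqqqpmZmIh3dmZVREM3d3d3d3d3d3eIiIiIiZmZmqqqqqqqqqmZmIh3ZmVUREd3d3d3d3d3d4iIiIiZmZqqqqqqqqqqqqmZiId3ZlVUR3d3d3d3d3d3eIiIiJmZqqqqu7u7u7uqqqmZiId2ZlVHd3d3d3d3d3d4iIiJmZmqqru7u7u7u7u6qqmZiHd2ZVd3d3d3d3d3d3iIiImZmqqru7u7u7u7u7u6qqmZiHdmZ3d3d3d3d3d3eIiIiZmqqru7vMzMzMzMu7u6qqmYh3dnd3d3d3d3d3d3iIiJmaqru7vMzMzMzMzMy7u6qpmYh3d3d3d3d3d3d3eIiImZqqu7zMzMzMzMzMzMy7u6qpmIh3d3d3d3d3d3d4iIiZmqu7vMzMzMzMzMzMzMy7u6qZiHd3d3d3d3d3d3eIiJmqq7vMzMzN3d3d3d3MzMy7uqmZd3d3d3d3d3d3d4iImaq7vMzMzd3d3d3d3dzMzMu7qpl3d3d3d3d3d3d3eIiZqru8zMzd3d3d3d3d3dzMzLu6qnd3d3d3d3d3d3d4iJmqu8zMzd3d3d3d3d3d3MzMu7qqd3d3d3ZmZmZnd3eImaq7zMzd3d3d3d3d3d3MzMzLu6p3d3d2ZmZmZmZnd4iZqrzMzd3czMzMzMzMzMzMzMu7qnd3d2ZmZmZmZmZneImqvMzN3MzMzMzMzMzMzMzMu7uqd3d2ZmZmZVVVZmZ3iaq8zMzMzMzMzMzMzMzMzMy7u6p3d2ZmZlVVVVVVZmeJq7zMzMzMzMzMzMzMzMzMu7u6qnd3ZmZlVVREREVVZ3iavMzMzMzMzLu7u7u7u7u7u7qqd3ZmZlVURDMzREVWeJq8zMzMzLu7u7u7u7u7u7u7qqp3dmZlVEQzMiIzNEVnmrvMzMu7u7u7u7u7u7u7u7qqqndmZlVEMyIRESIjNFaKu7u7u7u7u7u7u7u7u7u6qqqpd2ZmVUMyEQAAARIjRXmqu7u7u7u6qqqqqqu6qqqqqpl3ZmZUQyEAAAAAARI0aJmqqqqqqqqqqqqqqqqqqqqqmXd3ZlVDIAAAAAAAEjRXiZqqqqqqqqqqqqqqqqqqqqqZ"/>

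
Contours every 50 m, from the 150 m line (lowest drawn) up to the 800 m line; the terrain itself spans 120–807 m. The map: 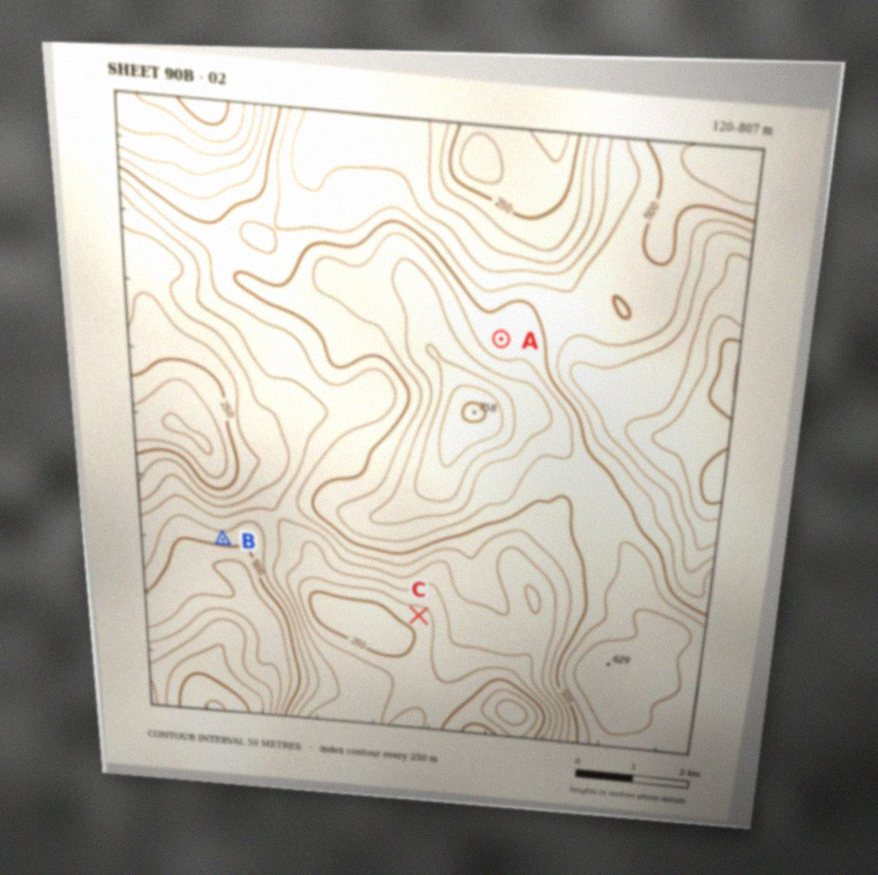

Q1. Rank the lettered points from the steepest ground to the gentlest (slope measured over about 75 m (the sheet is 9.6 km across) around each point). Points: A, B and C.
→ B C A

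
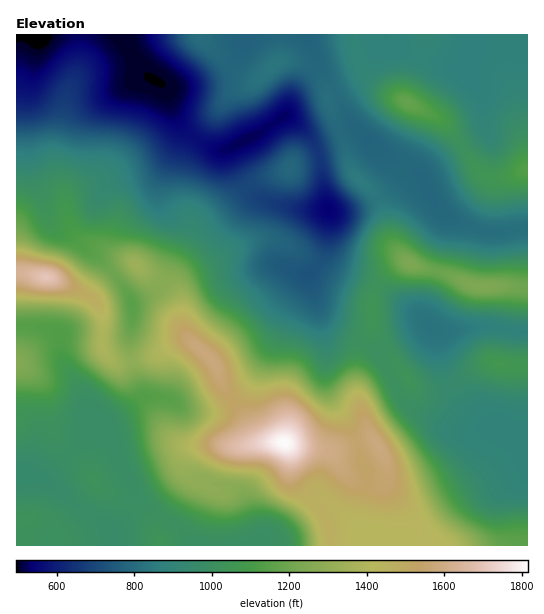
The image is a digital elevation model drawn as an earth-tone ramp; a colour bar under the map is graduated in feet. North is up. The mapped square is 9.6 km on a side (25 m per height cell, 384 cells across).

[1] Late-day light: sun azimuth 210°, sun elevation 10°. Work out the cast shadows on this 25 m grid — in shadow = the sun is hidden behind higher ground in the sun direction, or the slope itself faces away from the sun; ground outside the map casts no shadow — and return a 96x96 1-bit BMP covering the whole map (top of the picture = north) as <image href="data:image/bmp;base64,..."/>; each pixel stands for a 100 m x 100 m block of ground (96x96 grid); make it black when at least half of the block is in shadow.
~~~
<image width="96" height="96" href="data:image/bmp;base64,Qk2+BAAAAAAAAD4AAAAoAAAAYAAAAGAAAAABAAEAAAAAAIAEAAATCwAAEwsAAAIAAAAAAAAA////AAAAAAAAAAAAAAAAAAAAAAAAAAAAAAAAAAAAAAAAAAAAAAAAAAAAAAAAAAAAAAAAAAAAPAAAAAAAAAAAAAAAfgAAAAAAAAAAAAAAfgAAAAAAAAAAAAAAHAAAAAAAAAAAAAAAAAAAAAAAAAAAAAAAAAAAAAAAAAAAAAAAAAAAAAAAAAAAAAAAAAAAAAAAAAAAAAAAAAAAAAAAAAAAAAAAAAAAAAAAAAAAAAAAAAAAAAAAAAAAAAAQAAAAAAAAAAAAAAB4AAAAAAAAAAAAAAD8AAAAAAAAAAAAAAH8AAAAAAAAAAAAAAH+AAAAAAAAAAAAAAP8AAAAAAAAAAAAAAf8AAAAAAAAAAAAAA/8AAAAAAAAAAAAAA/4AAAAAAAAAAAAAB/4AAAAAAAAAAABwB/wAAAAAAAAAAADwD/wAAAAAAAAAAAH4D/gAAAAAAAAAAAP4D/AAAAAAAAAAAAP4H+AAAAAAAAAAAAf4H+AAAAAAAAAAAAf4P8AAAAAAAAAAAA/4P4AAAAAAAAAAAA/4P4AAAAAAAAAAAAf4PwAAAAAAAAAAAAP4HgAAAAAAAAAAHAHwAAAAAAAAAAAAPADgAAAAAAAAAAAA+AAAAAAAAAAAAAAB+AAAAAAAAAAAAAAH+AAAAAAAAAAAAAAH+AAAAAAAAAAAAAAP+AAAAAAAAAAAAAAP/AAAAAAAAAAAAAAP/AAAAAAAAAAAAAAP+AAAAAAAAAAAAAAf8AAAAAAAAAAAGAAfwAAAAAAAAAAAOAAfgAAAAAAAAAAAeAAPAAAAAAAAAAAD8AAEAAAAAAAAAAAf8AAAAAAAAAAAAAB/4AAAAAAAAAAD8Af/wAAAAAAAAAAP+B//gAAAAAAAAAH/8D//gAAAAAAAAAf/4D//AGAAAAAAAA//wD//APAAAAAAAB/+AB/+AHAAAAAAAD/wAA/+ADAAAAAAAD/AAAf8AAAAAAAAAD+AAAPAAAAAAAAAAD4AAAAAAAAAAAAAAAAAAAAAAAAAAAAAAAAAAAAAAAAAAAAAAAAAAAAAAAAAAAAAAAAAAAAAAAAAAAAAAAAAAAAAAAAAAAAAAAAAAAAAAAAAAAAAAAAAAAAAAAAAAAAAAAAAAAAAAAAAAAAAAAAAAAAAAAAAAAAAAAAAAAAAAAAAAAAAAAAAAAAAAAAAAAAAAAAAAAAAAAAAAAAAAAAAAAAAAAAAAAAAAAAAAAAAAAAAAAAAAAAAAAAAAAAAAAAAAAAAAAAAAAAAAAAAAAAAAAAAAAAAAAAAAAAAAAAAAAAAAAAAAAAAAAAAAAAAAAAAAAAAAAAAAAAAAAAAAAAAAAAAAAAAAAAAAAAAAAAAAAAAAAAAAAAAAAAAAAAAAAAAAAAAAAAAAAAAAAAAAA4AAAAAAAAAAAAAAAwAAAAAAAAAAAAAAAAAAAAAAAAAAAAAAAAAAAAAAAAAAAAAAAAAAAAAAAAAAAAAAAAAAAAAAAAAAAAAAAAAAAAAAAAAAAAAAAAAAAAAAAAAAAAAAAAAAAAAAAAAAAAAAAAAAAAAAAAAAAAAAAAAAA="/>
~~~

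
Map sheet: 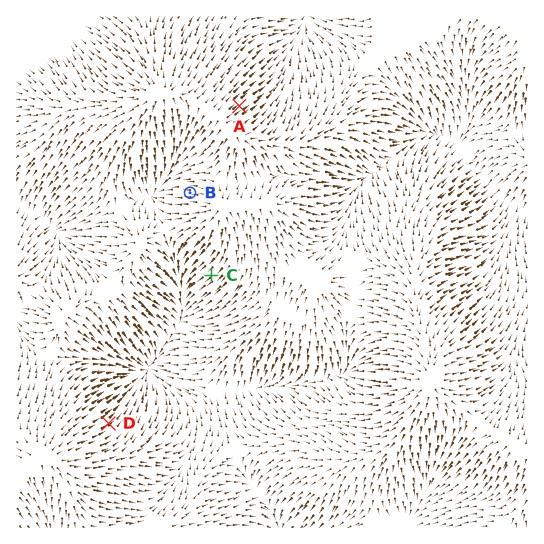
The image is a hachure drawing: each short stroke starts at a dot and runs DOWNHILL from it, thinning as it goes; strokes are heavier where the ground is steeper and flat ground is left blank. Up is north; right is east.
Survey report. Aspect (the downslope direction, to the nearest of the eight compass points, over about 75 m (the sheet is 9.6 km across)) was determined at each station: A NE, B W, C SW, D NE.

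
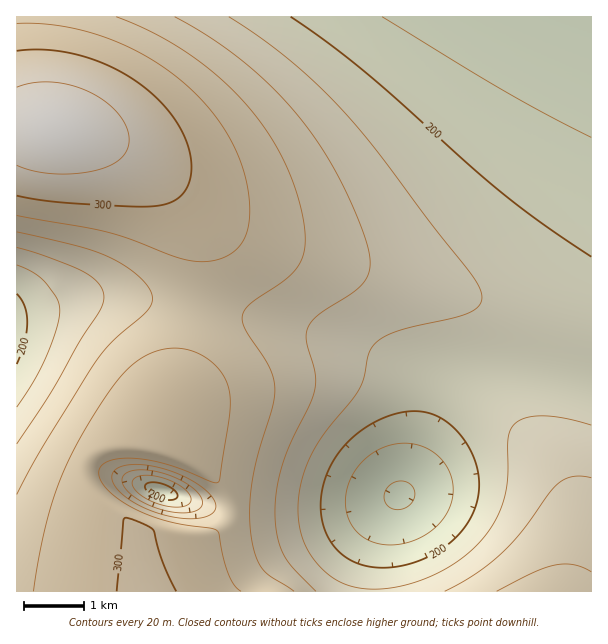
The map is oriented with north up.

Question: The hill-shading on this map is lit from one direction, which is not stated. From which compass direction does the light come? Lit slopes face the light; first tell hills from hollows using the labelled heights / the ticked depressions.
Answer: NW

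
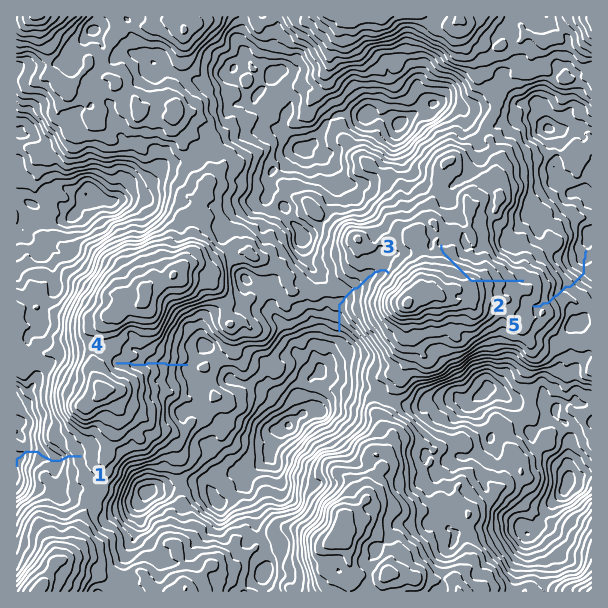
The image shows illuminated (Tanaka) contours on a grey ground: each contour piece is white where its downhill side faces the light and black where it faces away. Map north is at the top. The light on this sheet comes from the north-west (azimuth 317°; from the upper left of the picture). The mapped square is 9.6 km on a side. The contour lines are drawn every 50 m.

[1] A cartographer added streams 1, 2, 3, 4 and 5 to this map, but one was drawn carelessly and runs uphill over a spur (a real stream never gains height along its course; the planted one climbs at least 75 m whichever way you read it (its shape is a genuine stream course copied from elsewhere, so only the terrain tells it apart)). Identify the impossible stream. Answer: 2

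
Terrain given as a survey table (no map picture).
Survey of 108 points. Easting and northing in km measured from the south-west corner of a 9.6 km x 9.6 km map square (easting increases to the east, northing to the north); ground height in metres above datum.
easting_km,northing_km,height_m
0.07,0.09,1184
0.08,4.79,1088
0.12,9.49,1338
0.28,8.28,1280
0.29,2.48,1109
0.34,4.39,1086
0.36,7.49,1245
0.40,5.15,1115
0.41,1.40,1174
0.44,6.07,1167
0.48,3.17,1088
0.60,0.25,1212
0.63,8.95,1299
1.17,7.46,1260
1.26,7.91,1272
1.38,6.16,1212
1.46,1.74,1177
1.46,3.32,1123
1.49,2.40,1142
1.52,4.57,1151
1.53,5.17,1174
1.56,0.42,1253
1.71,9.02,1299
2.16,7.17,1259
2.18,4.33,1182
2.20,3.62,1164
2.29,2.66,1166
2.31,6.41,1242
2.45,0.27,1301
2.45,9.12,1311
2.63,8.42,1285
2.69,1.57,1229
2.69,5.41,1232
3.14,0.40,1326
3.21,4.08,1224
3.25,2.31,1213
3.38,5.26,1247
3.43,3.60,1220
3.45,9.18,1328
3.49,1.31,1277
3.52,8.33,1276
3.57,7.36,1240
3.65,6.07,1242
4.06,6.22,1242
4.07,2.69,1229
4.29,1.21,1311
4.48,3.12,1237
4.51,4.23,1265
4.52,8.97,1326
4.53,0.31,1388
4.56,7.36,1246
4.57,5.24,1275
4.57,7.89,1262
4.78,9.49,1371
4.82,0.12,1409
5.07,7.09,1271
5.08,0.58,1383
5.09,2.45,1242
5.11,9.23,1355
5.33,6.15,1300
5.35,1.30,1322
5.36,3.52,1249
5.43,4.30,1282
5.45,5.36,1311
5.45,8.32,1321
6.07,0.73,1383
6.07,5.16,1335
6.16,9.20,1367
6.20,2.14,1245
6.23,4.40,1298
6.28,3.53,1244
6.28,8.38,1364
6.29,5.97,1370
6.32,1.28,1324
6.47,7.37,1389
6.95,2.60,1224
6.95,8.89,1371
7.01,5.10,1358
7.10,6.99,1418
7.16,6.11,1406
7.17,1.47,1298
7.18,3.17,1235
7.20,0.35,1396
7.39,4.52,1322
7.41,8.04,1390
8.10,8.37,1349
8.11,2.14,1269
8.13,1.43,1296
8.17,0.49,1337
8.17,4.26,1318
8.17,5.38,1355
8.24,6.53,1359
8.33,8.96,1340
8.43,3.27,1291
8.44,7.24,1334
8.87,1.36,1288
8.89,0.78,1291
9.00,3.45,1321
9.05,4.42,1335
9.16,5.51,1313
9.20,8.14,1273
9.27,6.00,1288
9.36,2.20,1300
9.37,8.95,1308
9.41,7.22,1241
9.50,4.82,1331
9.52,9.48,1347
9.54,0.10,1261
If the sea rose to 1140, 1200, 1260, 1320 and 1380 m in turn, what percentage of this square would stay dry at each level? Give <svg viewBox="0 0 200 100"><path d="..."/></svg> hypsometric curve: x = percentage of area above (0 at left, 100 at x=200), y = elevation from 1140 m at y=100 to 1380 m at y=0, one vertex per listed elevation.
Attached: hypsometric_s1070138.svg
<svg viewBox="0 0 200 100"><path d="M189 100l-17-25-53-25-62-25-43-25"/></svg>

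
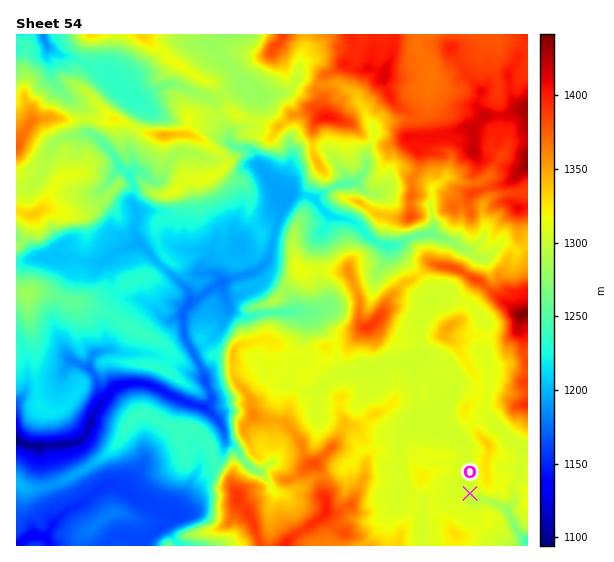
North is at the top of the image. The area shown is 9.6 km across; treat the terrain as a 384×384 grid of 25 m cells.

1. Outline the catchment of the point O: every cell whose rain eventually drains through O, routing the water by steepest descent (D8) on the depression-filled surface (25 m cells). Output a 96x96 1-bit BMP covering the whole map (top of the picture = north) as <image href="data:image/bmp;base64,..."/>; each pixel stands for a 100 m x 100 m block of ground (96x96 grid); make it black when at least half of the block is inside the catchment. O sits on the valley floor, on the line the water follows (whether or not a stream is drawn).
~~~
<image width="96" height="96" href="data:image/bmp;base64,Qk2+BAAAAAAAAD4AAAAoAAAAYAAAAGAAAAABAAEAAAAAAIAEAAATCwAAEwsAAAIAAAAAAAAA////AAAAAAAAAAAAAAAAH/4AAAAAAAAAAAAAH/8AAAAAAAAAAAAAD/8AAAAAAAAAAAAAD/+AAAAAAAAAAAAAH/+AwAAAAAAAAAAAP//B4AAAAAAAAAAAP//D4AAAAAAAAAAAP//jwAAAAAAAAAAAP//D4AAAAAAAAAAAP//j8AAAAAAAAAAAf//j/AAAAAAAAAAAf//3/gAAAAAAAAAAf////wAAAAAAAAAAf////wAAAAAAAAAAf////wAAAAAAAAAA/////wAAAAAAAAAD/////wAAAAAAAAAD/////4AAAAAAAAAD/////4AAAAAAAAAH/////wAAAAAAAAAH/////gAAAAAAAAAP/////AAAAAAAAAAf////+AAAAAAAAAB/////+AAAAAAAAAf/////8AAAAAAAAA//////8AAAAAAAAA//////+AAAAAAAAA///////AAAAAAAAB///////gAAAAAAAD///////gAAAAAAAH///////gAAAAAAAH///////AAAAAAAAH///////AAAAAAAAH//////+AAAAAAAAH//////8AAAAAAAAH//////8AAAAAAAAH/7////4AAAAAAAAH/AH///4AAAAAAAAAcAAf//wAAAAAAAAAAAAP//A/gAAAAAAAAAAH////wAAAAAAAAAAB////wAAAAAAAAAAA////wAAAAAAAAAAA////wAAAAAAAAAAAf///gAAAAAAAAAAAf///AAAAAAAAAAAAP//+AAAAAAAAAAAAH//4AAAAAAAAAAAAD//wAAAAAAAAAAAAB//gAAAAAAAAAAAAAf+AAAAAAAAAAAAAAP8AAAAAAAAAAAAAAHgAAAAAAAAAAAAAAAAAAAAAAAAAAAAAAAAAAAAAAAAAAAAAAAAAAAAAAAAAAAAAAAAAAAAAAAAAAAAAAAAAAAAAAAAAAAAAAAAAAAAAAAAAAAAAAAAAAAAAAAAAAAAAAAAAAAAAAAAAAAAAAAAAAAAAAAAAAAAAAAAAAAAAAAAAAAAAAAAAAAAAAAAAAAAAAAAAAAAAAAAAAAAAAAAAAAAAAAAAAAAAAAAAAAAAAAAAAAAAAAAAAAAAAAAAAAAAAAAAAAAAAAAAAAAAAAAAAAAAAAAAAAAAAAAAAAAAAAAAAAAAAAAAAAAAAAAAAAAAAAAAAAAAAAAAAAAAAAAAAAAAAAAAAAAAAAAAAAAAAAAAAAAAAAAAAAAAAAAAAAAAAAAAAAAAAAAAAAAAAAAAAAAAAAAAAAAAAAAAAAAAAAAAAAAAAAAAAAAAAAAAAAAAAAAAAAAAAAAAAAAAAAAAAAAAAAAAAAAAAAAAAAAAAAAAAAAAAAAAAAAAAAAAAAAAAAAAAAAAAAAAAAAAAAAAAAAAAAAAAAAAAAAAAAAAAAAAAAAAAAAAAAAAAAAAAAAAAAAAAAAAAAAAAAAAAAAAAAAAAAAAAAAAAAAAAAAAAAAAAAAAAAAAAAAAAAAAAAAAAAAAAAAAAAAAAAAAAAAAAAAAAAAAAAAAAAAAAAAAAAAAAAAAAAAAA="/>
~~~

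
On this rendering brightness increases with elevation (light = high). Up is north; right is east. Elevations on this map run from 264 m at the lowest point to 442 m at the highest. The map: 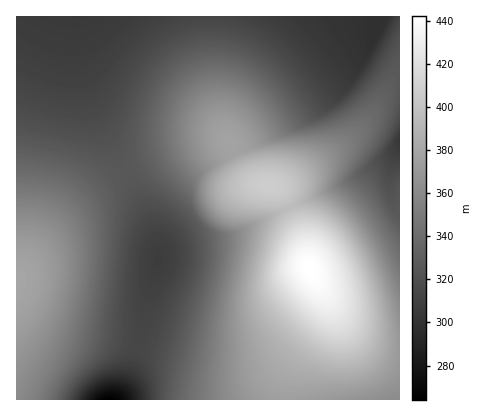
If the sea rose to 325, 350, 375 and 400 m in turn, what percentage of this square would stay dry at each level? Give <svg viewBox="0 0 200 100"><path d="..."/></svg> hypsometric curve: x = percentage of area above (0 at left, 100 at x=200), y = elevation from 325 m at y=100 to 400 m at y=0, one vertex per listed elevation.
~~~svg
<svg viewBox="0 0 200 100"><path d="M133 100l-49-33-39-34-27-33"/></svg>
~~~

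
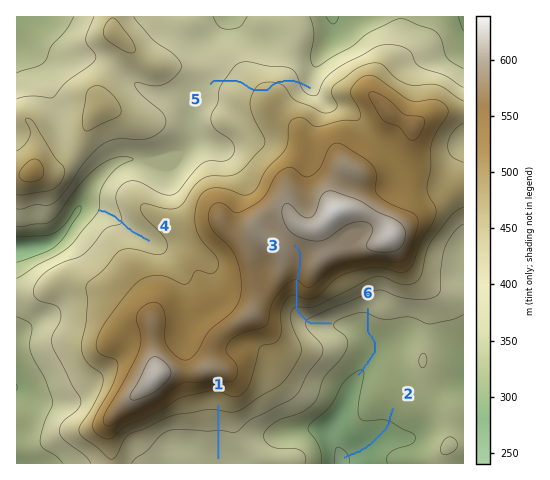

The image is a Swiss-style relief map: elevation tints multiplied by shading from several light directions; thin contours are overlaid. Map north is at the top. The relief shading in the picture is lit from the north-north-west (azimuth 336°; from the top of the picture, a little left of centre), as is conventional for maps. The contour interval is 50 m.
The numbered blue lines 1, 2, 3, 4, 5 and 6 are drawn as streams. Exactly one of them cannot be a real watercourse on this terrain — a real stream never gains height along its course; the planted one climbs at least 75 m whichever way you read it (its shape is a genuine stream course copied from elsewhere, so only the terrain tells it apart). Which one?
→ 5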